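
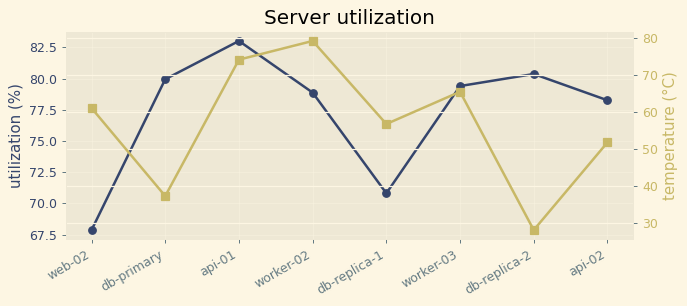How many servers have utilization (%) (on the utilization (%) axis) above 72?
Above 72: db-primary, api-01, worker-02, worker-03, db-replica-2, api-02.

6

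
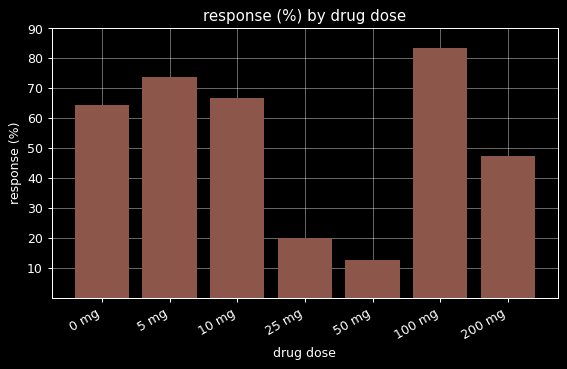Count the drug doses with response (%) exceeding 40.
5

Above 40: 0 mg, 5 mg, 10 mg, 100 mg, 200 mg.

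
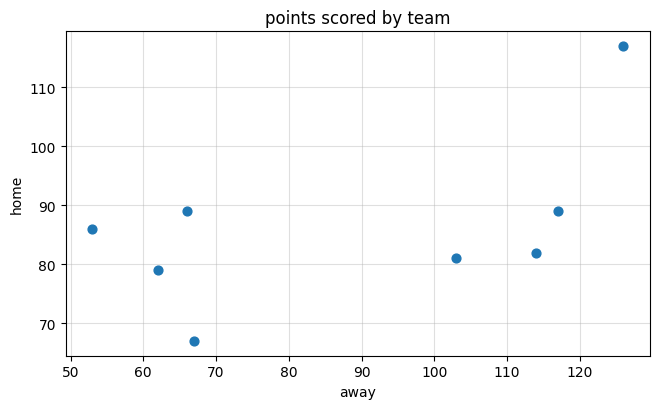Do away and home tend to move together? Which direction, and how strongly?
Points are positively correlated; moderate (|r| ≈ 0.5).

positive, moderate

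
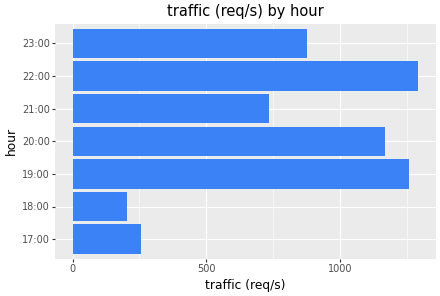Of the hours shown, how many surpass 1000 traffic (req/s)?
3

Above 1000: 19:00, 20:00, 22:00.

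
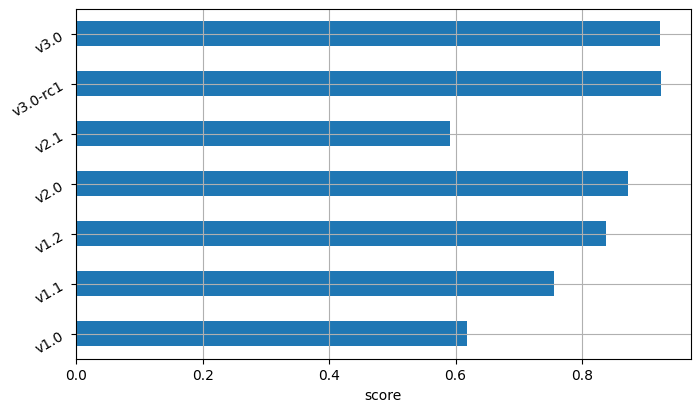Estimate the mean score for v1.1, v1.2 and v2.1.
≈ 0.73

(0.8 + 0.8 + 0.6) / 3 ≈ 0.73.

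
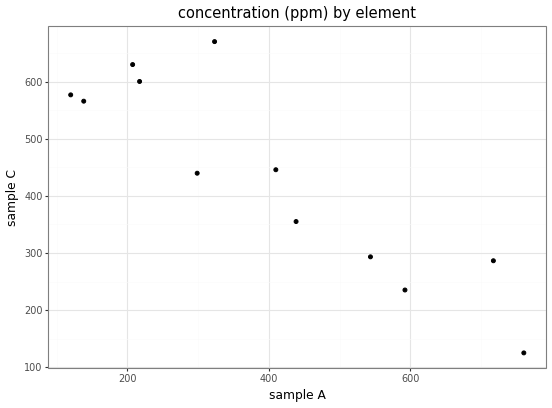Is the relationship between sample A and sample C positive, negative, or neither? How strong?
negative, strong

Points are negatively correlated; strong (|r| ≈ 0.9).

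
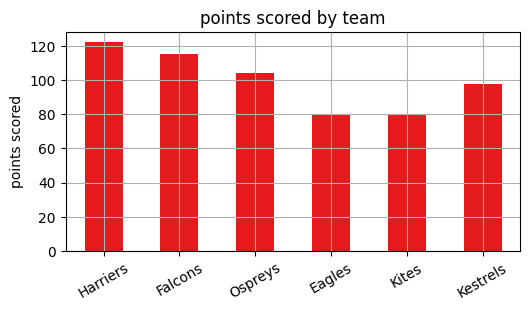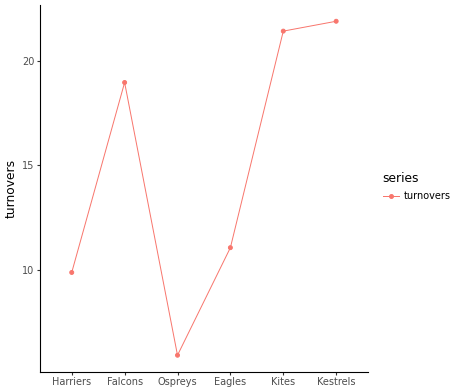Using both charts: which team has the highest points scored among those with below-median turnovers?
Chart 2 median turnovers ≈ 15; below-median teams: Harriers, Ospreys, Eagles. Among those, Harriers has the highest points scored (≈ 120).

Harriers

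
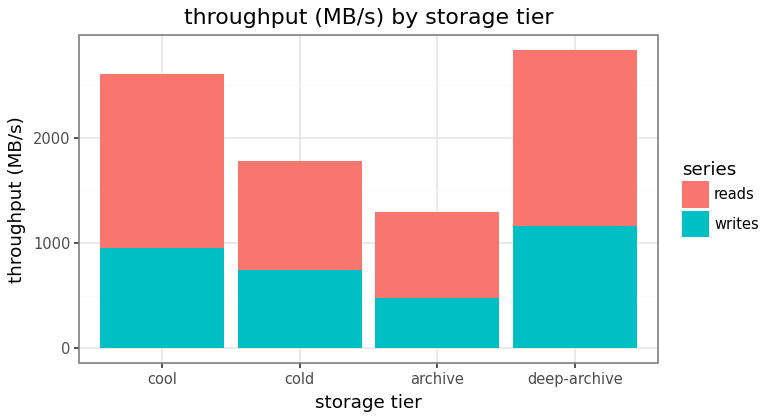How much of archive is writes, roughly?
writes top ≈ 500, bottom ≈ 0; segment ≈ 500.

≈ 500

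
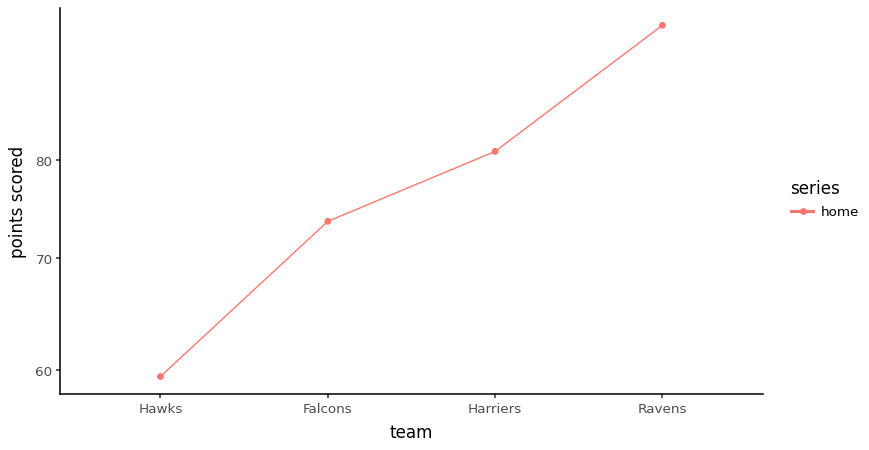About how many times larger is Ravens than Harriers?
Ravens ≈ 95, Harriers ≈ 80; 95/80 ≈ 1.19.

≈ 1.19×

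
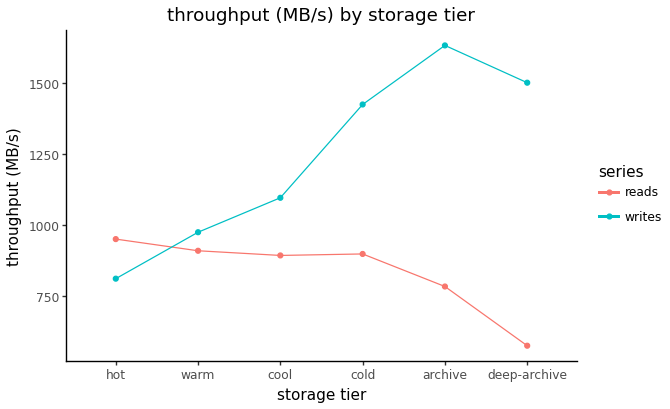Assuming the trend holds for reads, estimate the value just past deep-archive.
Last three: 900, 800, 600 → slope ≈ -150/step → next ≈ 450.

≈ 450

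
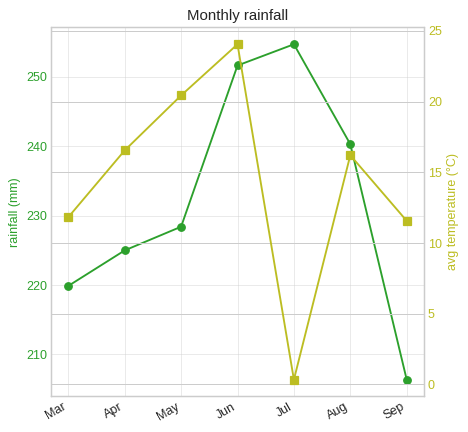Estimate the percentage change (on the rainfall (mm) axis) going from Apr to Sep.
Apr ≈ 225, Sep ≈ 205; (205 − 225) / 225 ≈ -8.9%.

≈ -8.9%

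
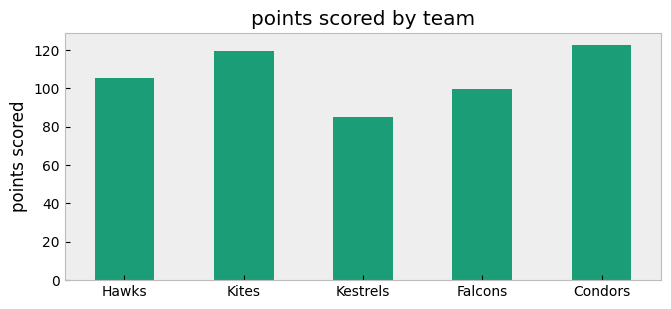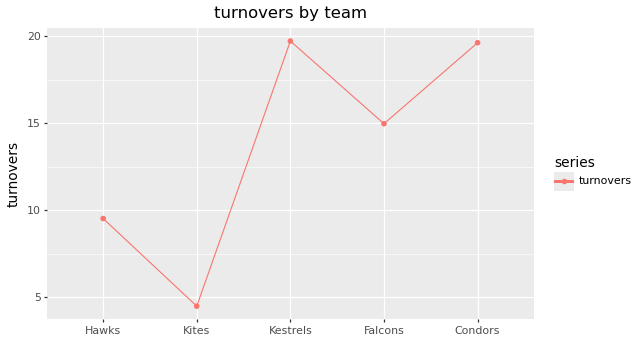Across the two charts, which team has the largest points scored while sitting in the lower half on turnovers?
Kites

Chart 2 median turnovers ≈ 14; below-median teams: Hawks, Kites. Among those, Kites has the highest points scored (≈ 120).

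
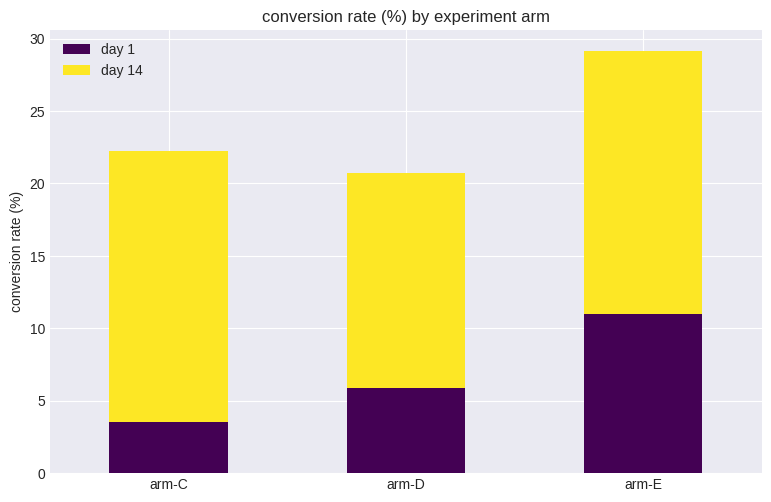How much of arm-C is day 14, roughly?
day 14 top ≈ 20, bottom ≈ 5; segment ≈ 15.

≈ 15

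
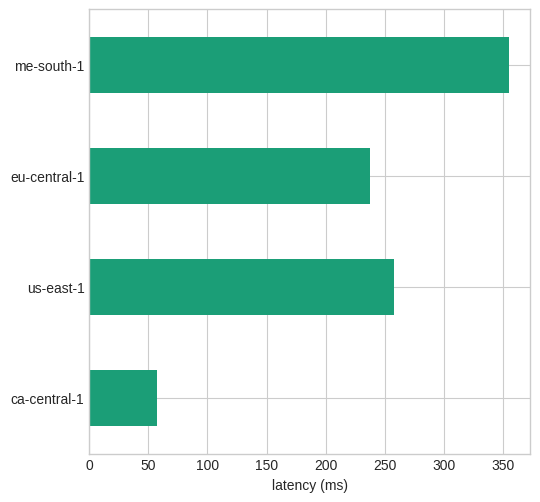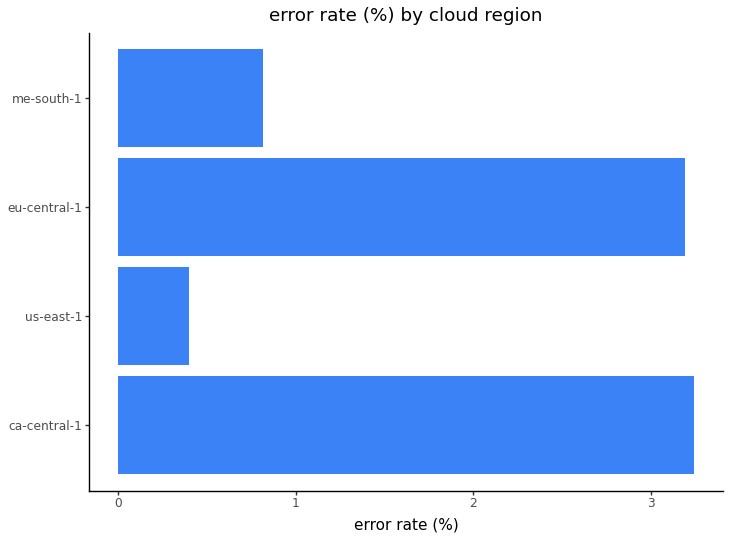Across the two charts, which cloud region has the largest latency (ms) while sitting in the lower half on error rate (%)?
me-south-1

Chart 2 median error rate (%) ≈ 2; below-median cloud regions: us-east-1, me-south-1. Among those, me-south-1 has the highest latency (ms) (≈ 350).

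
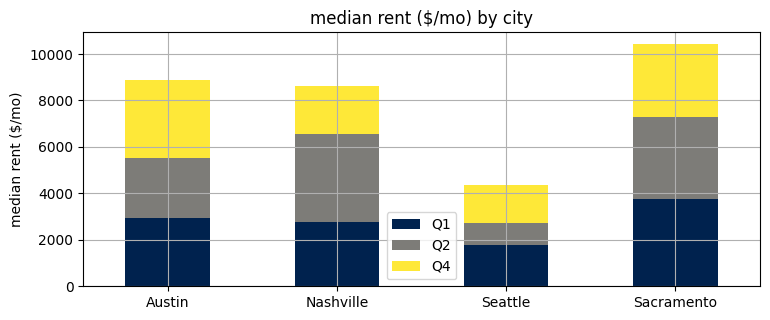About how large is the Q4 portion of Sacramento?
Q4 top ≈ 10000, bottom ≈ 7000; segment ≈ 3000.

≈ 3000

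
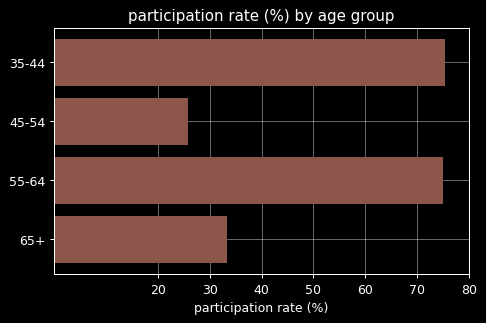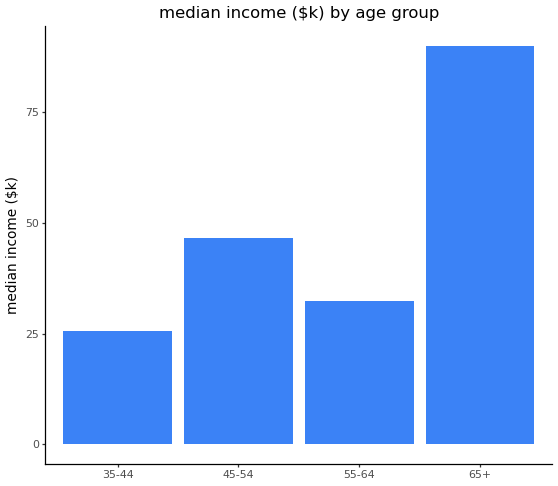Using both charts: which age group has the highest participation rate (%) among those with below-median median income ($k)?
Chart 2 median median income ($k) ≈ 40; below-median age groups: 35-44, 55-64. Among those, 35-44 has the highest participation rate (%) (≈ 80).

35-44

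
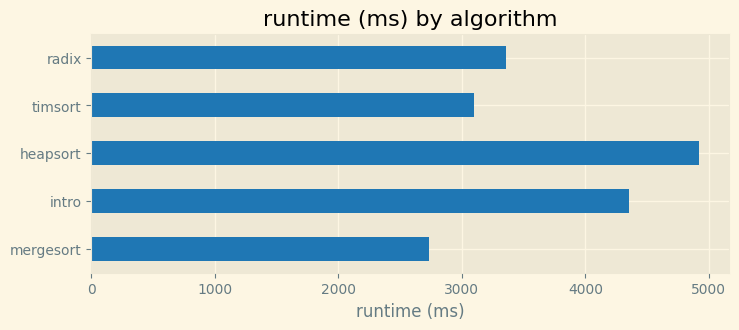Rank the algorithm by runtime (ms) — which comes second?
Top 3: heapsort ≈ 5000, intro ≈ 4500, radix ≈ 3500.

intro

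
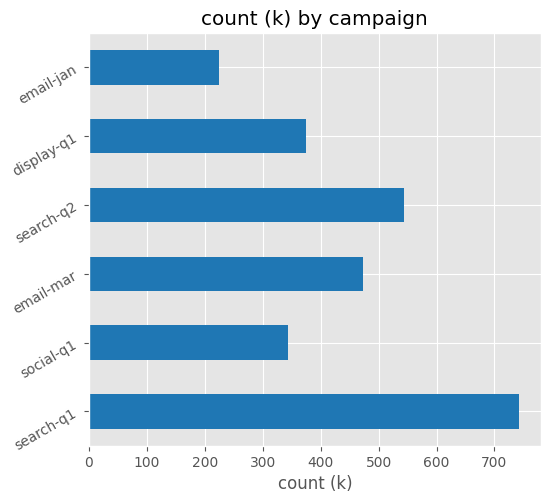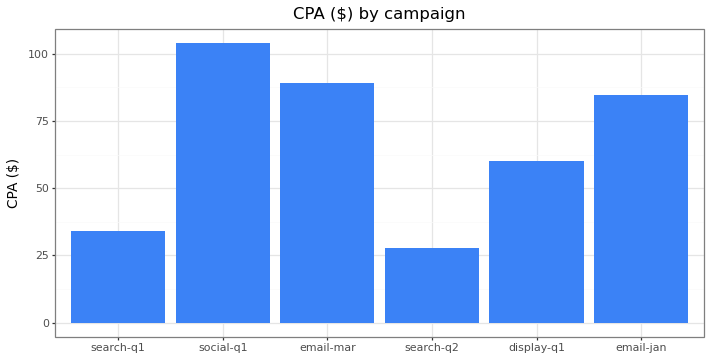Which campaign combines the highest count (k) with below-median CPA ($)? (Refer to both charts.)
Chart 2 median CPA ($) ≈ 70; below-median campaigns: search-q1, search-q2, display-q1. Among those, search-q1 has the highest count (k) (≈ 700).

search-q1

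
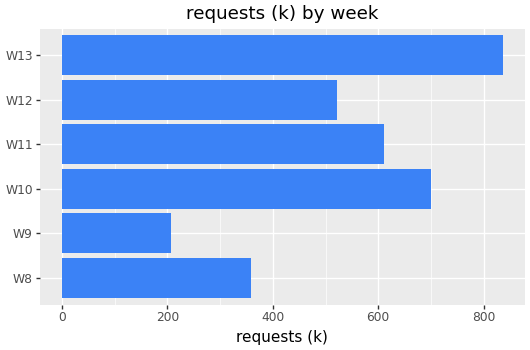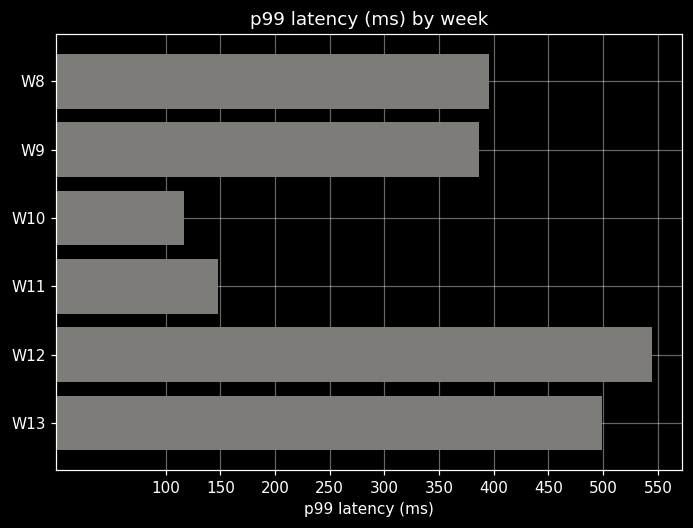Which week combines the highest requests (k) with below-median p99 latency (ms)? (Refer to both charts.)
W10

Chart 2 median p99 latency (ms) ≈ 400; below-median weeks: W9, W10, W11. Among those, W10 has the highest requests (k) (≈ 700).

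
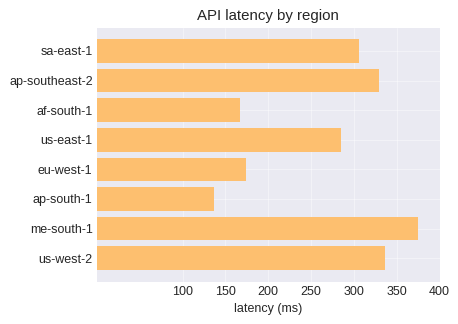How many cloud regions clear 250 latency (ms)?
Above 250: sa-east-1, ap-southeast-2, us-east-1, me-south-1, us-west-2.

5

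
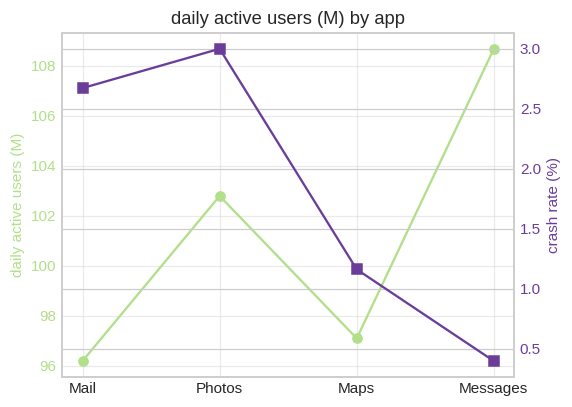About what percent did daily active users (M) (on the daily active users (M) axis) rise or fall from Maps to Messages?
Maps ≈ 98, Messages ≈ 108; (108 − 98) / 98 ≈ +10.2%.

≈ +10.2%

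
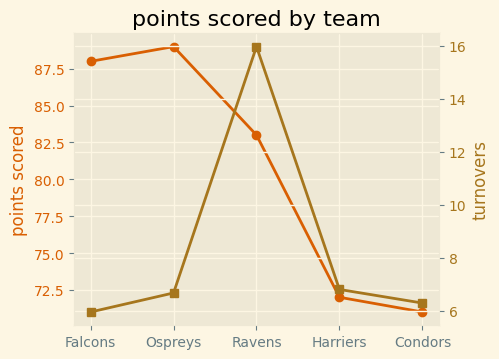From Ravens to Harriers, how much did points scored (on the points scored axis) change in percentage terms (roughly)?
Ravens ≈ 84, Harriers ≈ 72; (72 − 84) / 84 ≈ -14.3%.

≈ -14.3%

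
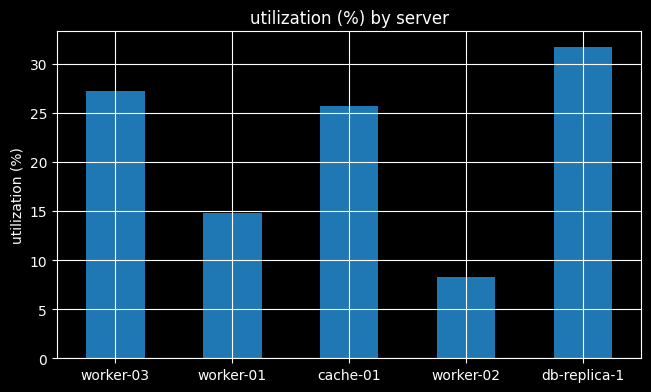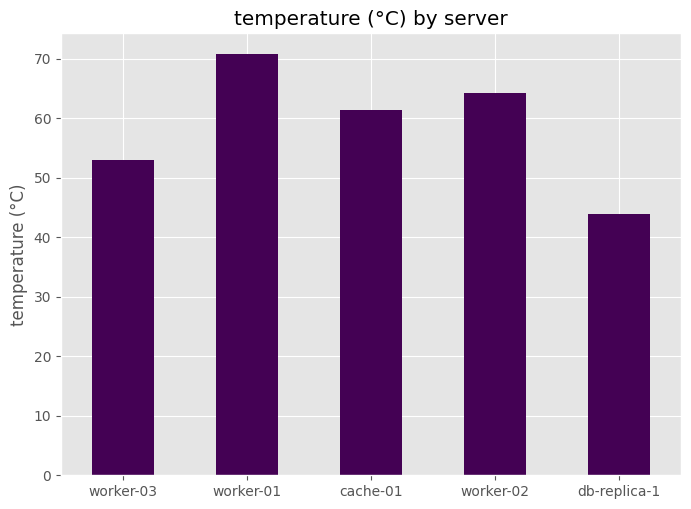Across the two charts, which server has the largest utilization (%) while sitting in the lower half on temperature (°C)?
db-replica-1

Chart 2 median temperature (°C) ≈ 60; below-median servers: worker-03, db-replica-1. Among those, db-replica-1 has the highest utilization (%) (≈ 30).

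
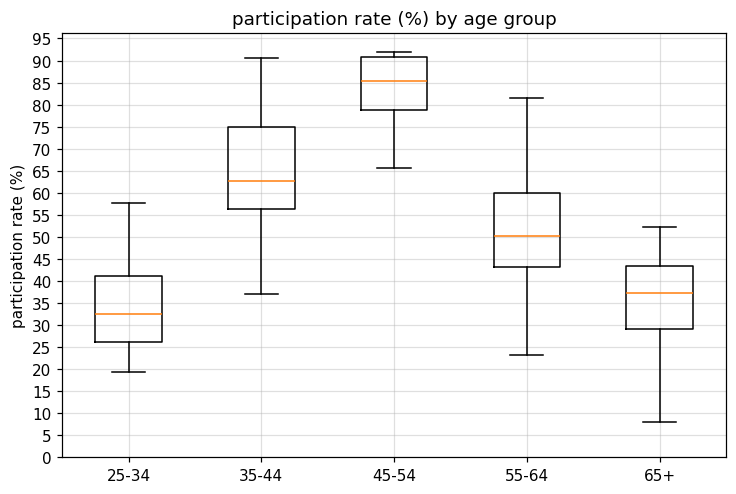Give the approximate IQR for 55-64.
Q3 ≈ 60, Q1 ≈ 45; IQR ≈ 15.

≈ 15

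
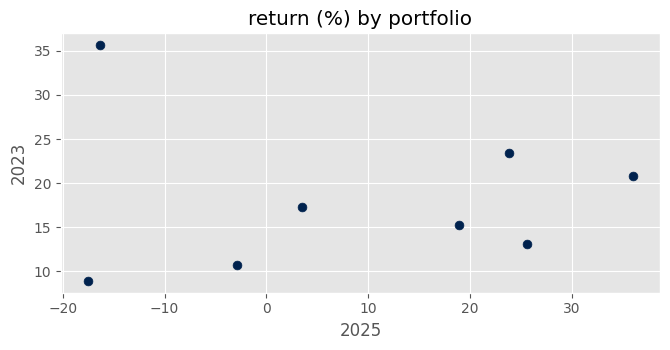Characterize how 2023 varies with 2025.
Points are roughly uncorrelated; weak (|r| ≈ 0.1).

no clear correlation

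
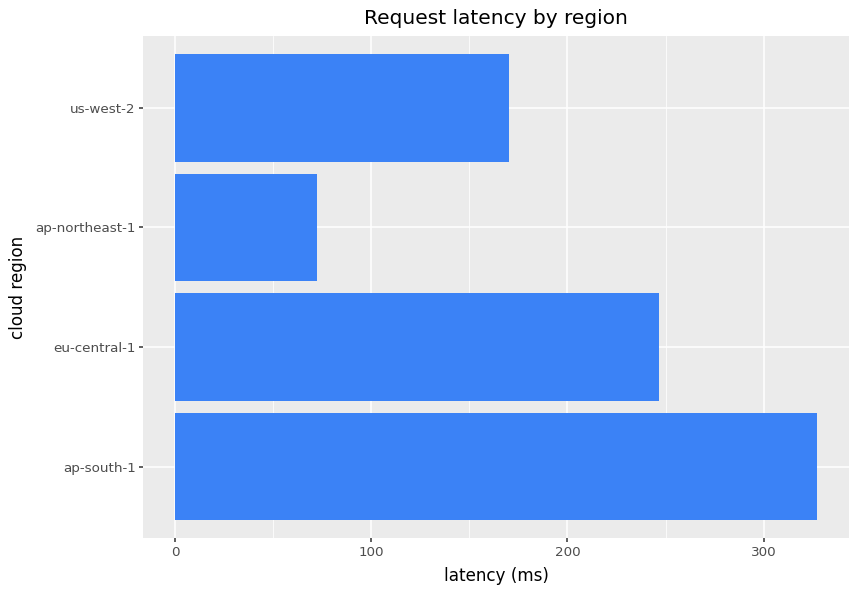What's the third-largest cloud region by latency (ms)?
us-west-2

Top 4: ap-south-1 ≈ 350, eu-central-1 ≈ 250, us-west-2 ≈ 150, ap-northeast-1 ≈ 50.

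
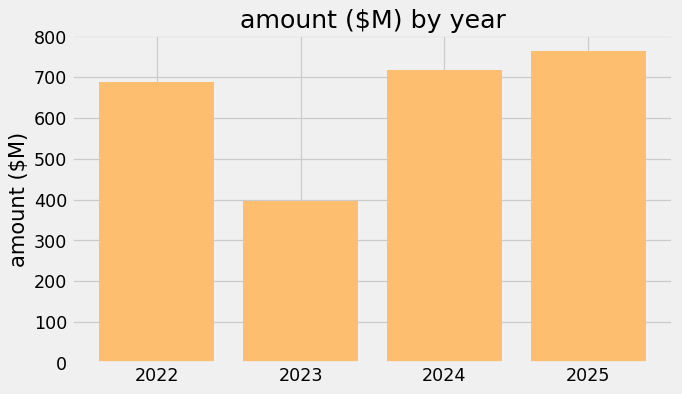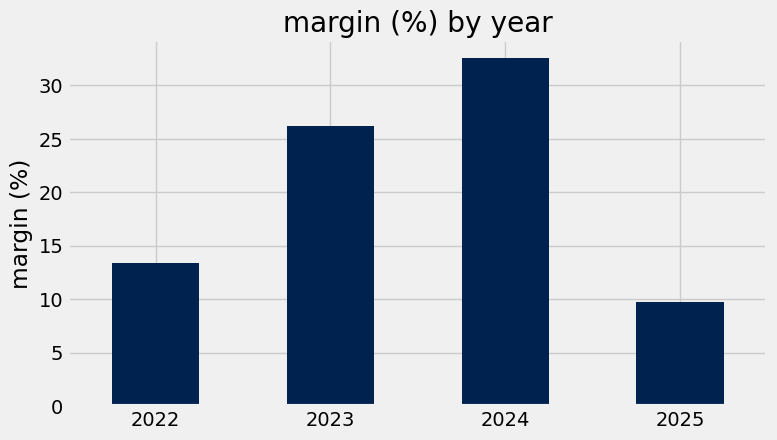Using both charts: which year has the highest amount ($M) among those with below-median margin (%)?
2025

Chart 2 median margin (%) ≈ 20; below-median years: 2022, 2025. Among those, 2025 has the highest amount ($M) (≈ 800).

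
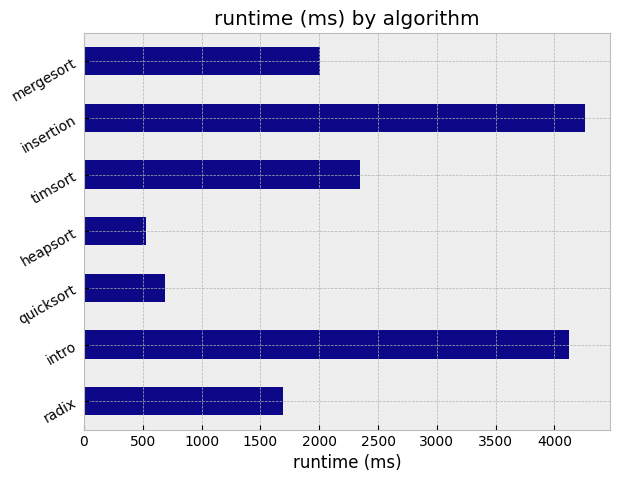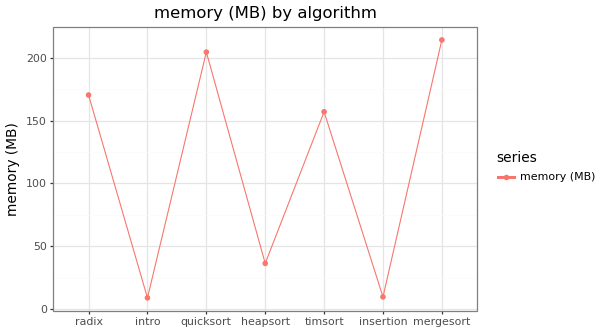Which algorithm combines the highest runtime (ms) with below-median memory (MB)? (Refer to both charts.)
Chart 2 median memory (MB) ≈ 160; below-median algorithms: intro, heapsort, insertion. Among those, insertion has the highest runtime (ms) (≈ 4500).

insertion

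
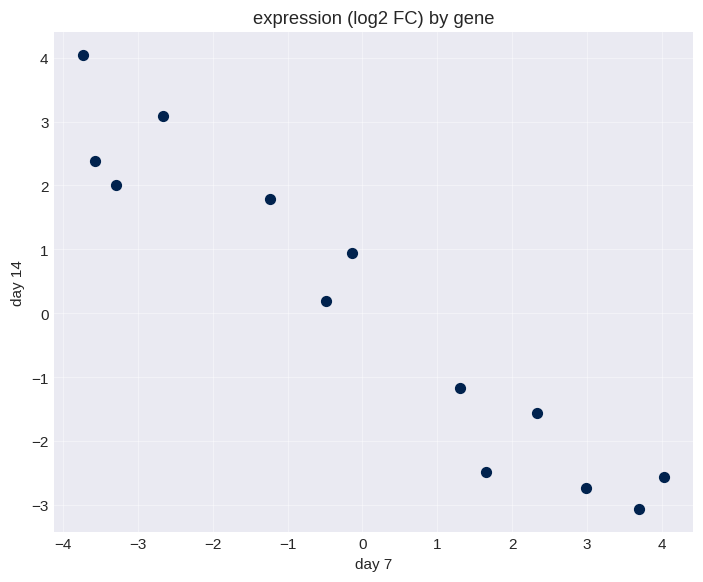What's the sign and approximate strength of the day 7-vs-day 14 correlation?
Points are negatively correlated; strong (|r| ≈ 1.0).

negative, strong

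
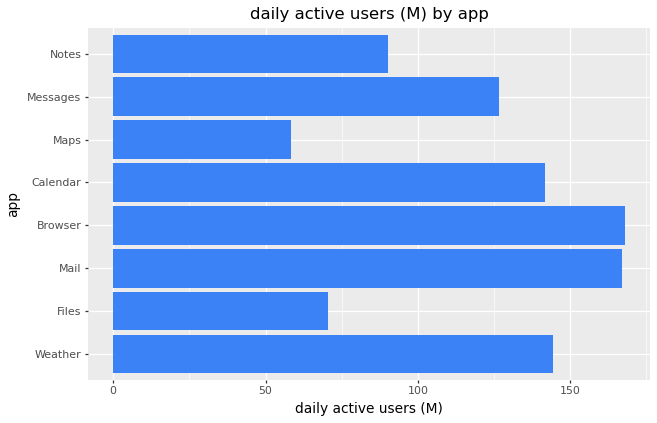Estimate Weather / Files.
Weather ≈ 140, Files ≈ 80; 140/80 ≈ 1.75.

≈ 1.75×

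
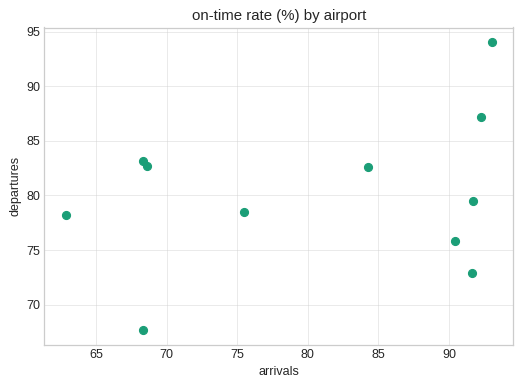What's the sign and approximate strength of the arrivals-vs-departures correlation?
positive, weak

Points are positively correlated; weak (|r| ≈ 0.3).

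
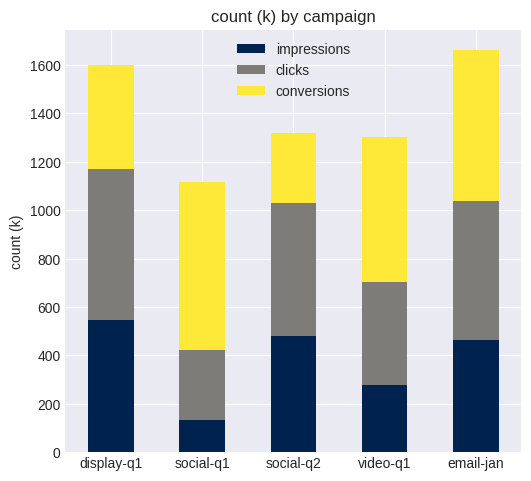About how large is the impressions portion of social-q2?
≈ 400

impressions top ≈ 400, bottom ≈ 0; segment ≈ 400.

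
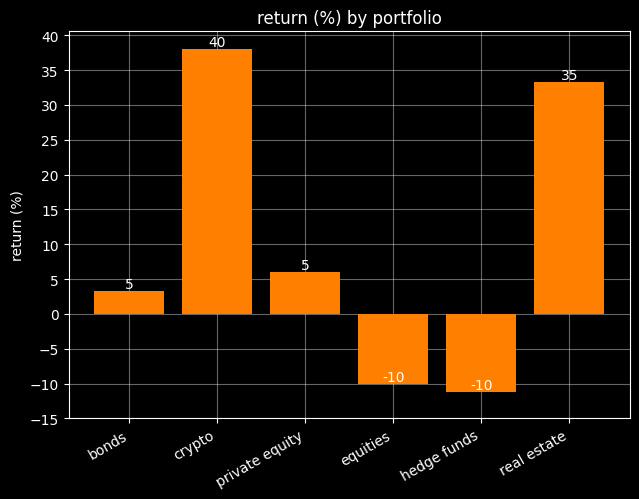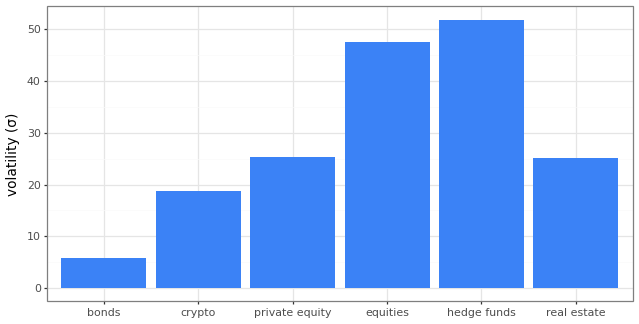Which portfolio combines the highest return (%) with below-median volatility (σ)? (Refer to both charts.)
Chart 2 median volatility (σ) ≈ 25; below-median portfolios: bonds, crypto, real estate. Among those, crypto has the highest return (%) (≈ 40).

crypto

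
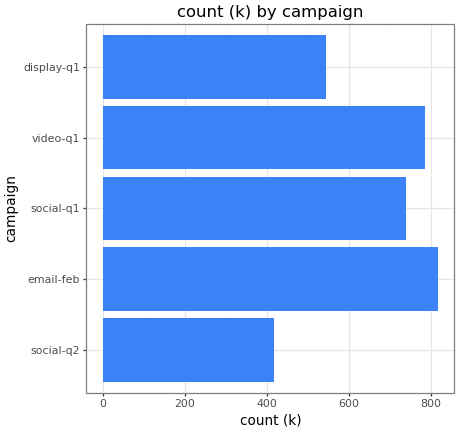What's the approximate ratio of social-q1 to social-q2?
≈ 1.75×

social-q1 ≈ 700, social-q2 ≈ 400; 700/400 ≈ 1.75.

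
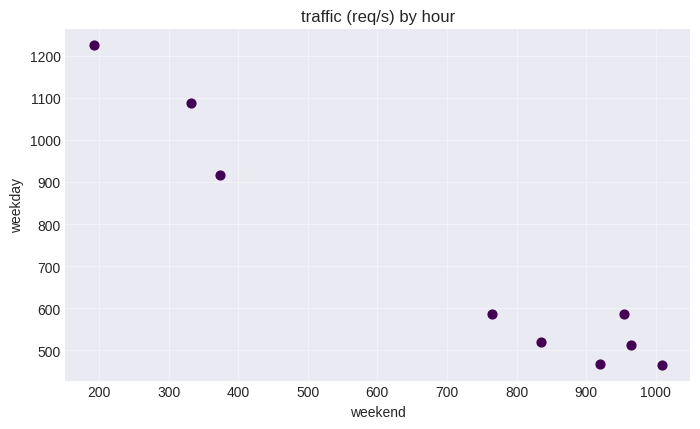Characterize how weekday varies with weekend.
negative, strong

Points are negatively correlated; strong (|r| ≈ 1.0).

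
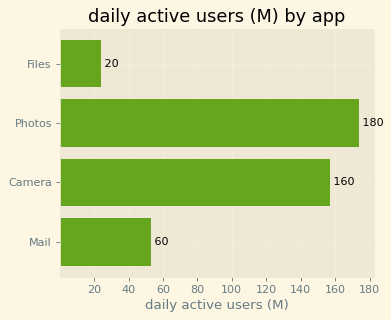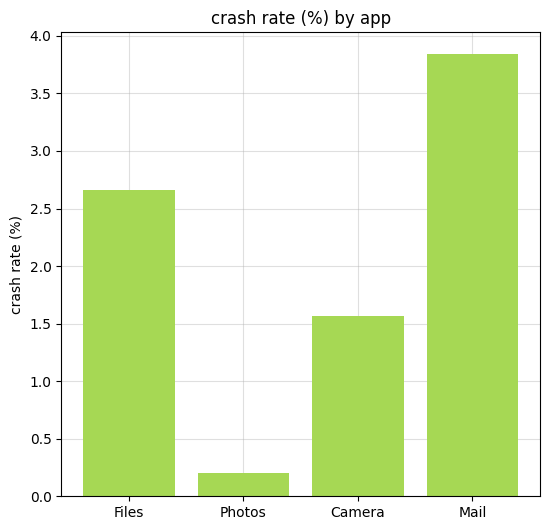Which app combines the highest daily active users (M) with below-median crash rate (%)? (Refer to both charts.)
Photos

Chart 2 median crash rate (%) ≈ 2; below-median apps: Photos, Camera. Among those, Photos has the highest daily active users (M) (≈ 180).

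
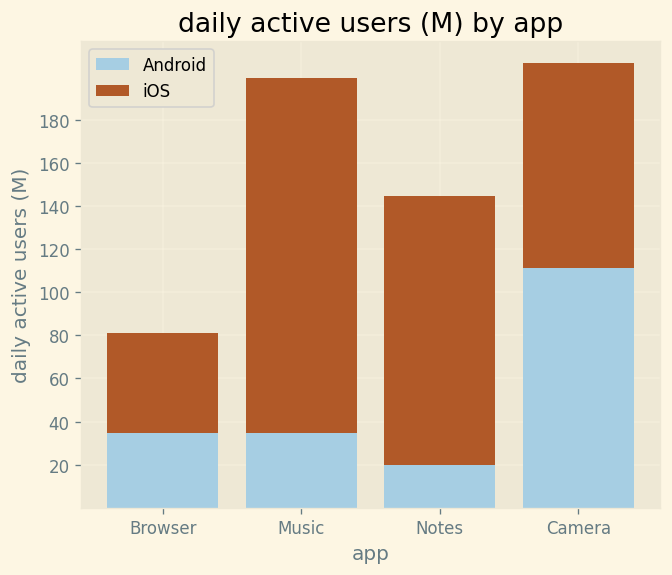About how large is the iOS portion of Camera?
iOS top ≈ 200, bottom ≈ 120; segment ≈ 80.

≈ 80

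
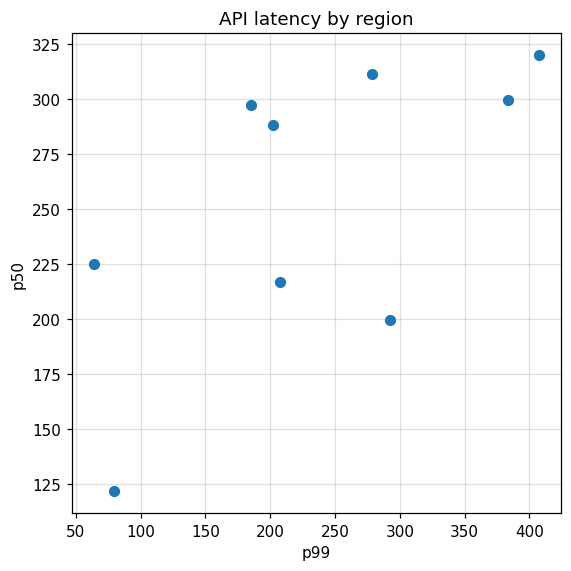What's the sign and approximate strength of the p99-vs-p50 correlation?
Points are positively correlated; moderate (|r| ≈ 0.6).

positive, moderate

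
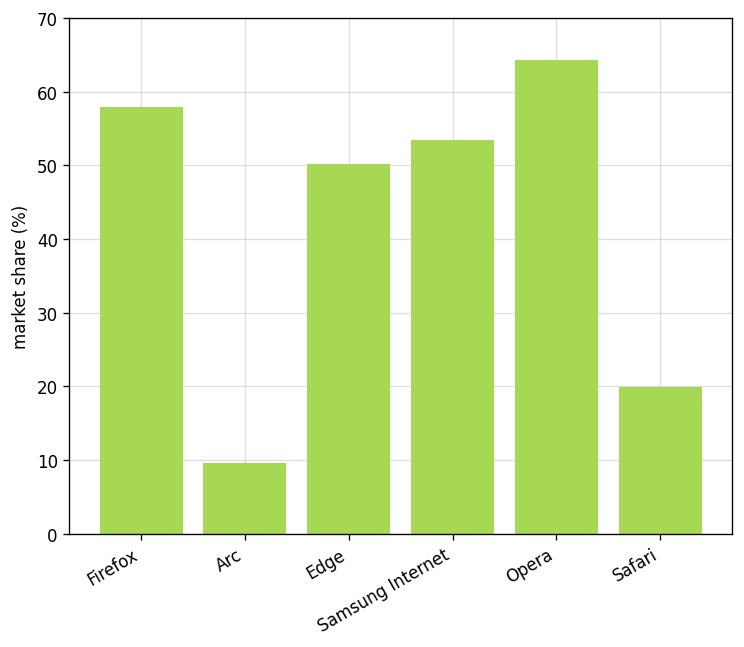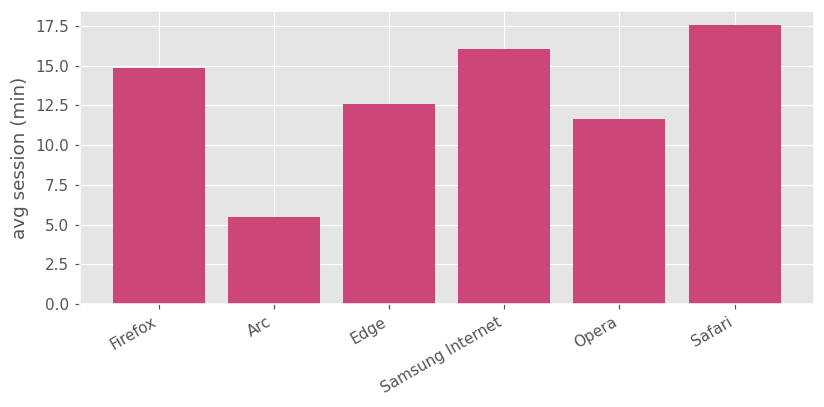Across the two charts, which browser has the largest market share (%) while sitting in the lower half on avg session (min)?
Chart 2 median avg session (min) ≈ 14; below-median browsers: Arc, Edge, Opera. Among those, Opera has the highest market share (%) (≈ 60).

Opera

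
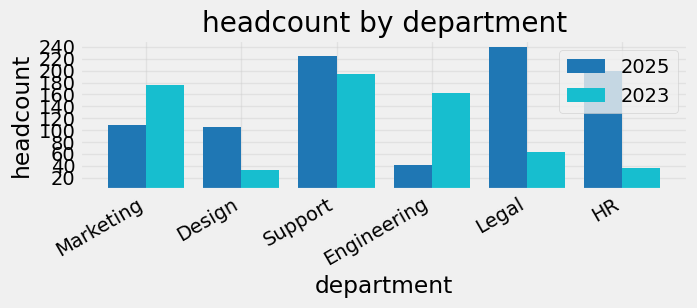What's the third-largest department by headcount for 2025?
HR

Top 4 for 2025: Legal ≈ 240, Support ≈ 220, HR ≈ 200, Marketing ≈ 100.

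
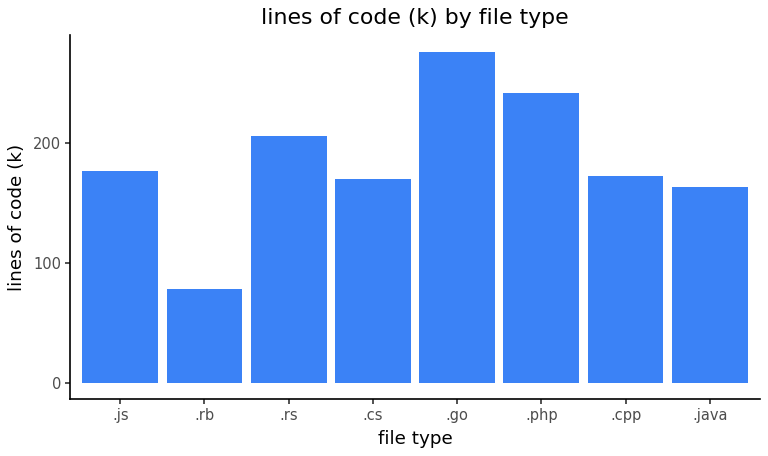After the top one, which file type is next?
Top 3: .go ≈ 275, .php ≈ 250, .rs ≈ 200.

.php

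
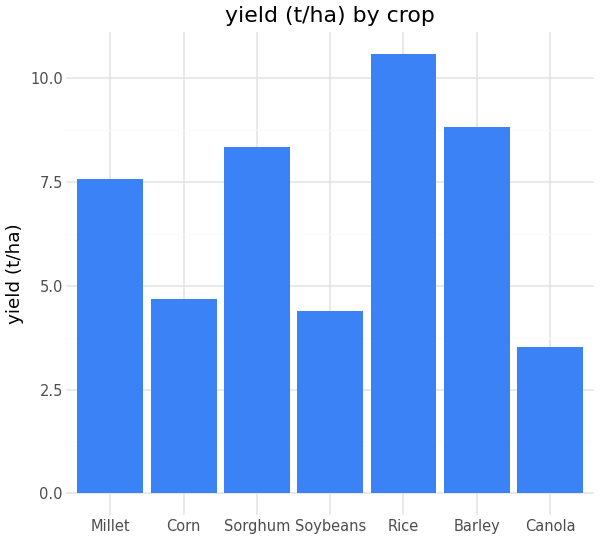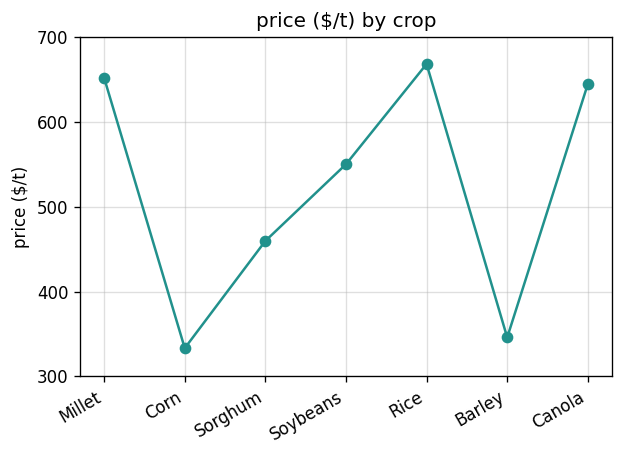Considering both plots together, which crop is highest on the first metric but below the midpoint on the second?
Chart 2 median price ($/t) ≈ 600; below-median crops: Corn, Sorghum, Barley. Among those, Barley has the highest yield (t/ha) (≈ 9).

Barley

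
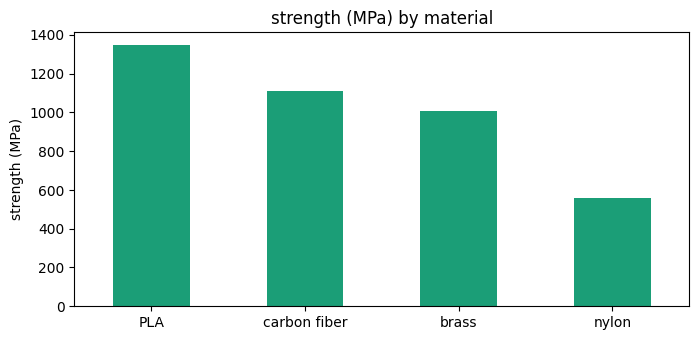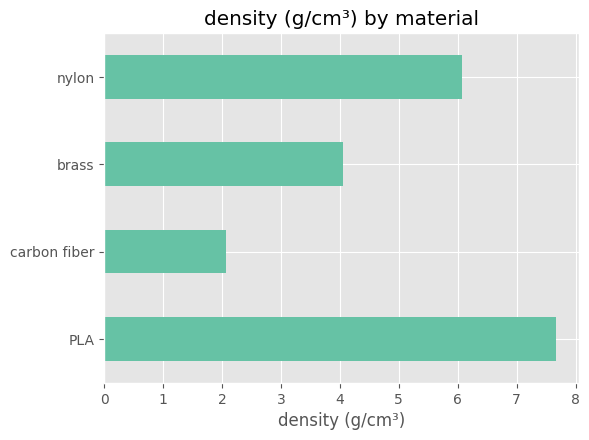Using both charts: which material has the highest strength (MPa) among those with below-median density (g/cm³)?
carbon fiber

Chart 2 median density (g/cm³) ≈ 5; below-median materials: carbon fiber, brass. Among those, carbon fiber has the highest strength (MPa) (≈ 1200).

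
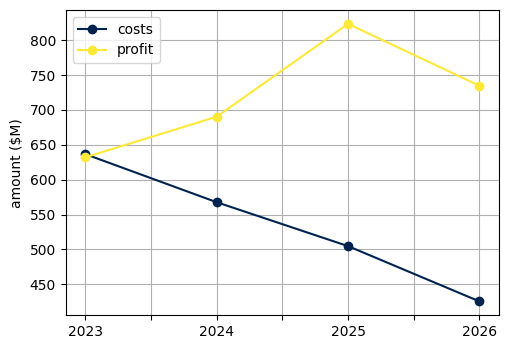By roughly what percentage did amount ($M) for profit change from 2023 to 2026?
2023 ≈ 650, 2026 ≈ 750; (750 − 650) / 650 ≈ +15.4%.

≈ +15.4%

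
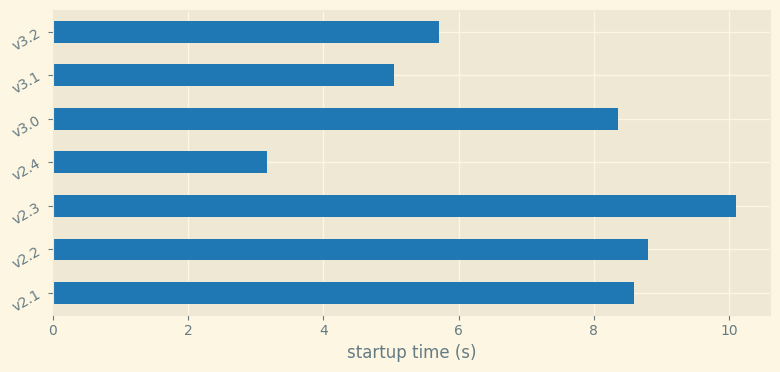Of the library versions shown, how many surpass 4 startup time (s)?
6

Above 4: v2.1, v2.2, v2.3, v3.0, v3.1, v3.2.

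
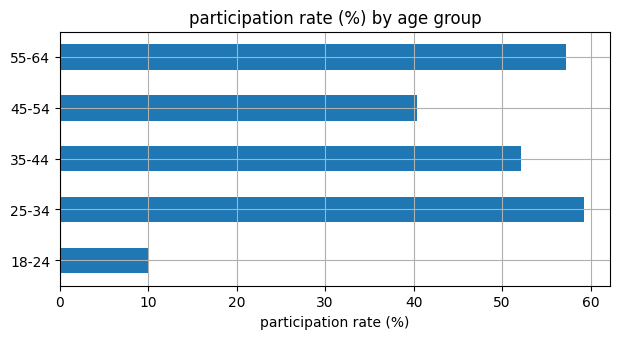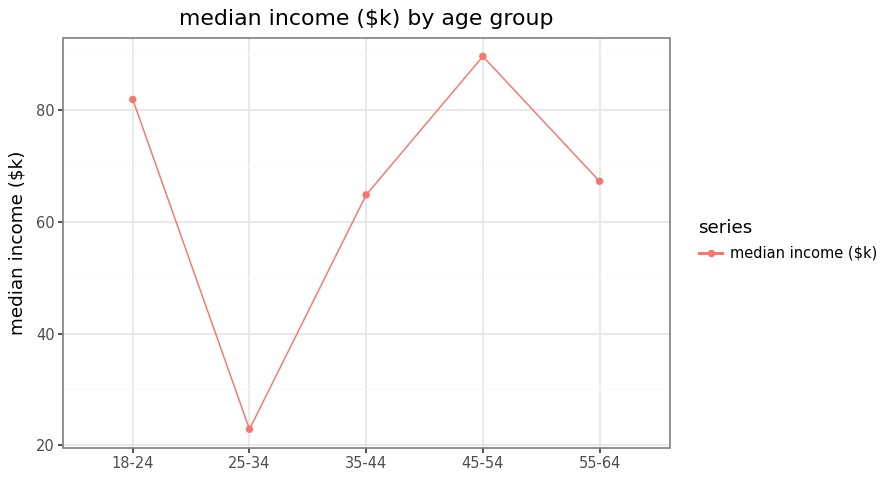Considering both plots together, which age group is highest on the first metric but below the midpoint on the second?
25-34

Chart 2 median median income ($k) ≈ 70; below-median age groups: 25-34, 35-44. Among those, 25-34 has the highest participation rate (%) (≈ 60).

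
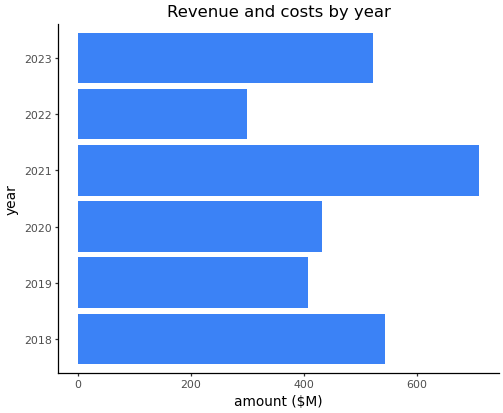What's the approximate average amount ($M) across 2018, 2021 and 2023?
≈ 567

(500 + 700 + 500) / 3 ≈ 567.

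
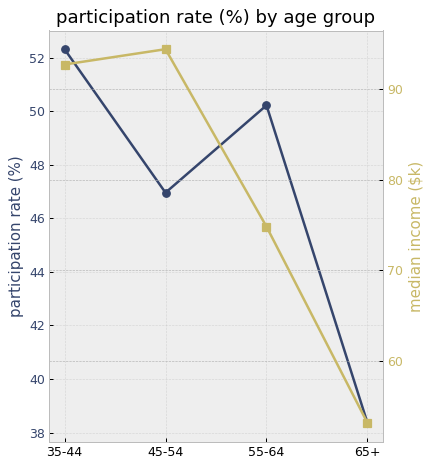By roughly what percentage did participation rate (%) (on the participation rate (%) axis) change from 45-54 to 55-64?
≈ +8.7%

45-54 ≈ 46, 55-64 ≈ 50; (50 − 46) / 46 ≈ +8.7%.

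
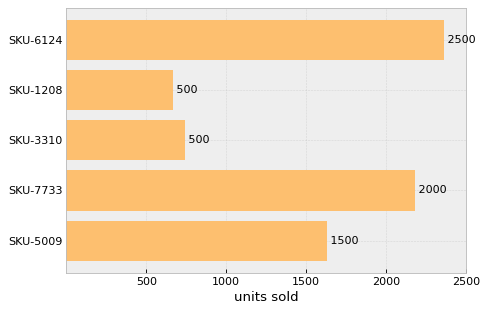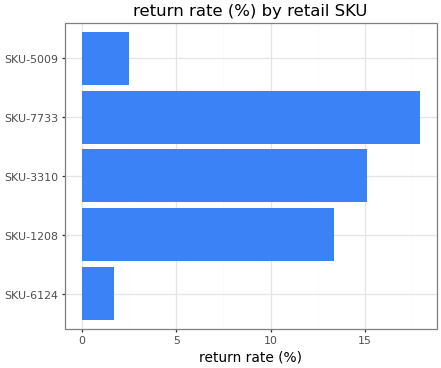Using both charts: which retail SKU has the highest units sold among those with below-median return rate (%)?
SKU-6124

Chart 2 median return rate (%) ≈ 14; below-median retail SKUs: SKU-6124, SKU-5009. Among those, SKU-6124 has the highest units sold (≈ 2500).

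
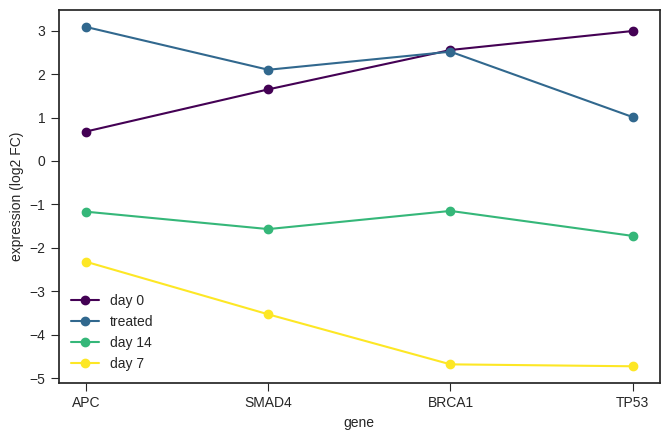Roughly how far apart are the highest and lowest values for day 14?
≈ 1

Max BRCA1 ≈ -1, min TP53 ≈ -2; range ≈ 1.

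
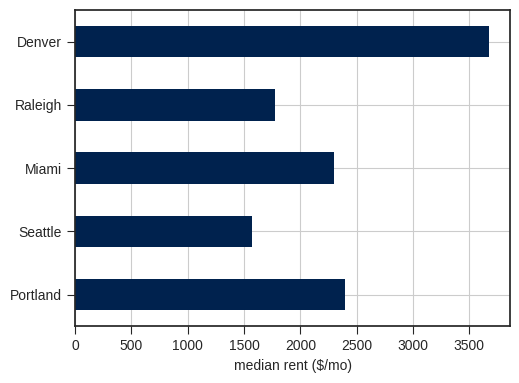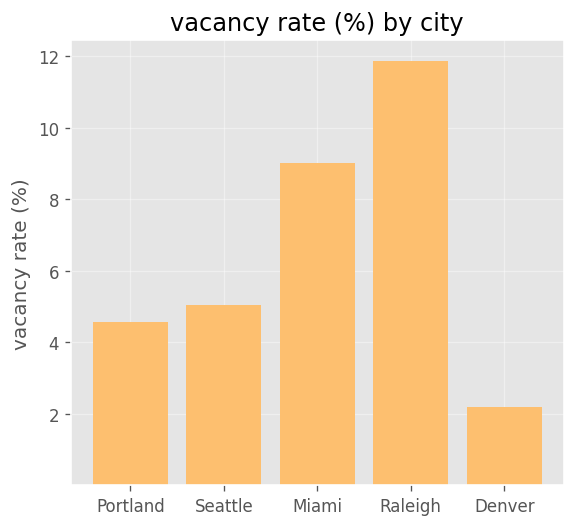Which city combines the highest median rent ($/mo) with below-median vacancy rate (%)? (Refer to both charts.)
Chart 2 median vacancy rate (%) ≈ 6; below-median cities: Portland, Denver. Among those, Denver has the highest median rent ($/mo) (≈ 3500).

Denver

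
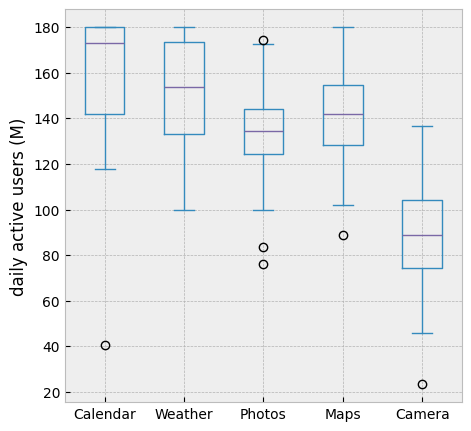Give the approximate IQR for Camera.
Q3 ≈ 100, Q1 ≈ 70; IQR ≈ 30.

≈ 30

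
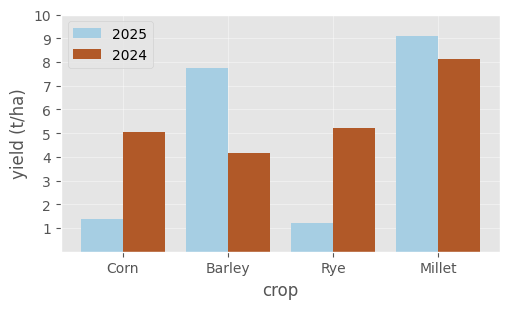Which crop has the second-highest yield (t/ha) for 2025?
Top 3 for 2025: Millet ≈ 9, Barley ≈ 8, Corn ≈ 1.

Barley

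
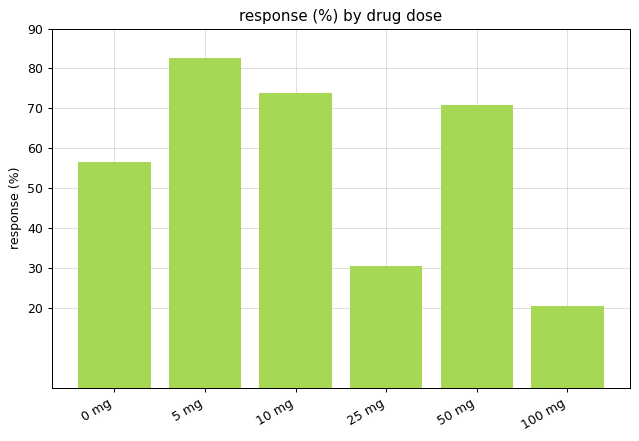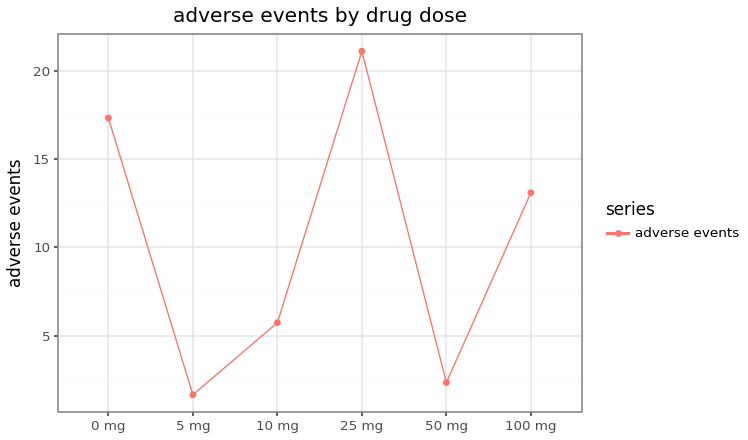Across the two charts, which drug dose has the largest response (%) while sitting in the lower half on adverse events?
Chart 2 median adverse events ≈ 10; below-median drug doses: 5 mg, 10 mg, 50 mg. Among those, 5 mg has the highest response (%) (≈ 80).

5 mg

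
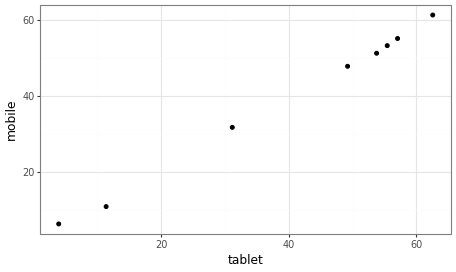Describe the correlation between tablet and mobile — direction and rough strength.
positive, strong

Points are positively correlated; strong (|r| ≈ 1.0).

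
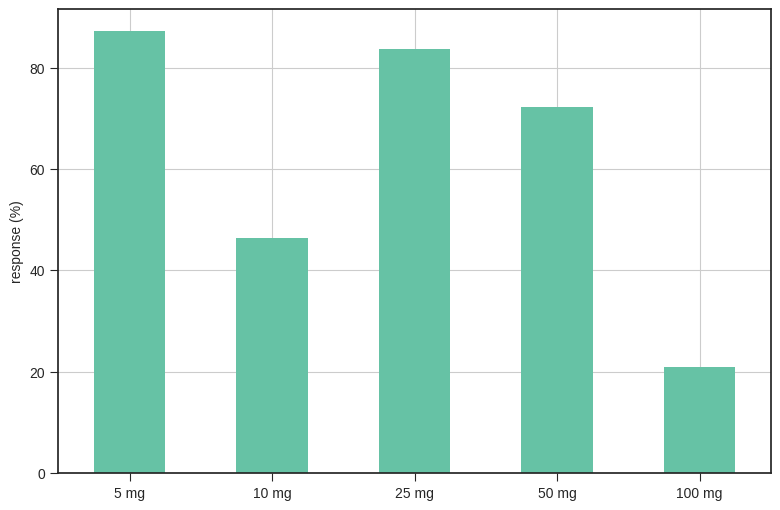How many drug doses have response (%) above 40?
Above 40: 5 mg, 10 mg, 25 mg, 50 mg.

4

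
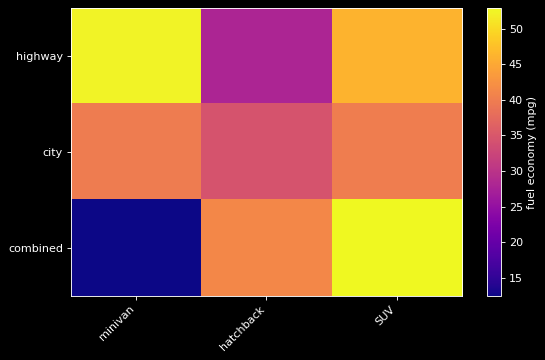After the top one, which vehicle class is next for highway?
SUV

Top 3 for highway: minivan ≈ 50, SUV ≈ 45, hatchback ≈ 30.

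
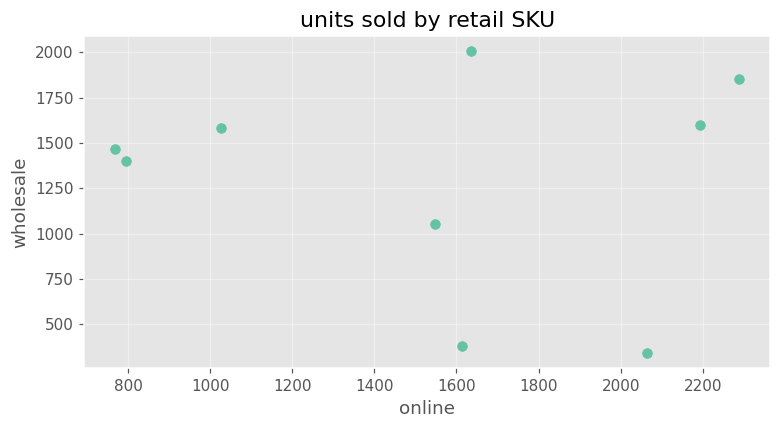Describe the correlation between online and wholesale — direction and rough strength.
no clear correlation

Points are roughly uncorrelated; weak (|r| ≈ 0.1).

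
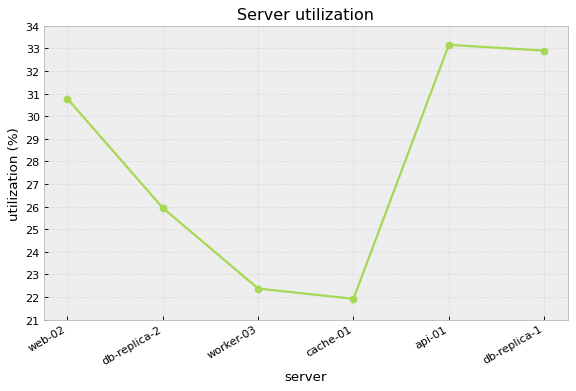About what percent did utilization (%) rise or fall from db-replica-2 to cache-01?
db-replica-2 ≈ 26, cache-01 ≈ 22; (22 − 26) / 26 ≈ -15.4%.

≈ -15.4%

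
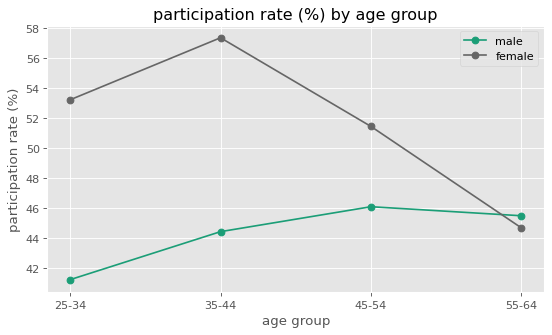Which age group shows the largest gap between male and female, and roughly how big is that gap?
35-44: male ≈ 44, female ≈ 58 → gap ≈ 14. Next-largest (25-34) is only ≈ 12.

35-44, ≈ 14 %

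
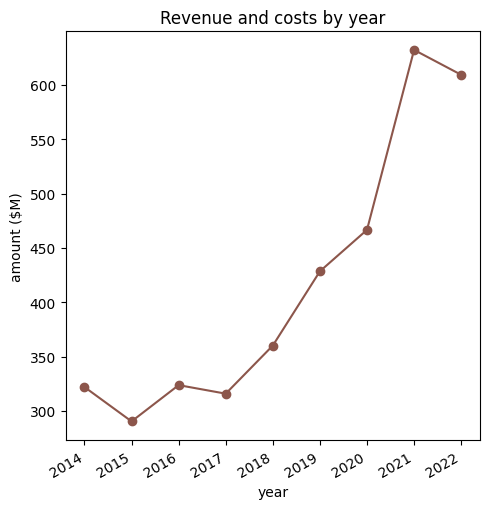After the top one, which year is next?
2022

Top 3: 2021 ≈ 650, 2022 ≈ 600, 2020 ≈ 450.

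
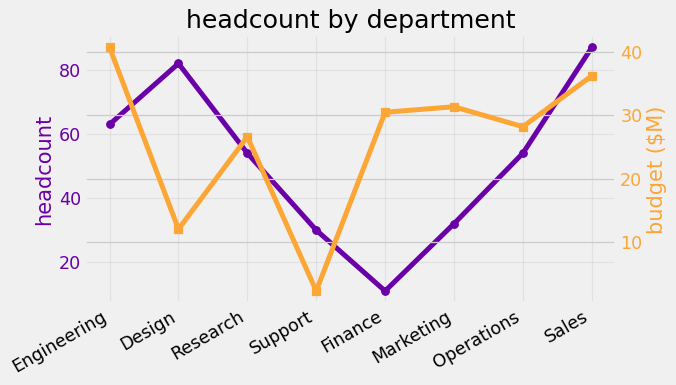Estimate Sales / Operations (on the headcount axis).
Sales ≈ 90, Operations ≈ 50; 90/50 ≈ 1.8.

≈ 1.8×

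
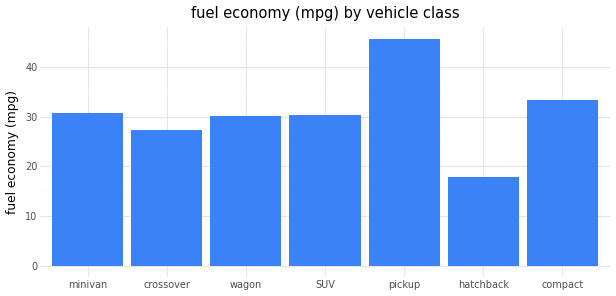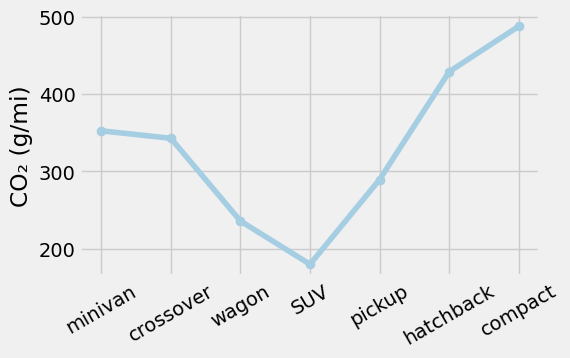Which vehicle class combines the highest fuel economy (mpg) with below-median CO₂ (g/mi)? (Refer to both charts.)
pickup

Chart 2 median CO₂ (g/mi) ≈ 350; below-median vehicle classes: wagon, SUV, pickup. Among those, pickup has the highest fuel economy (mpg) (≈ 45).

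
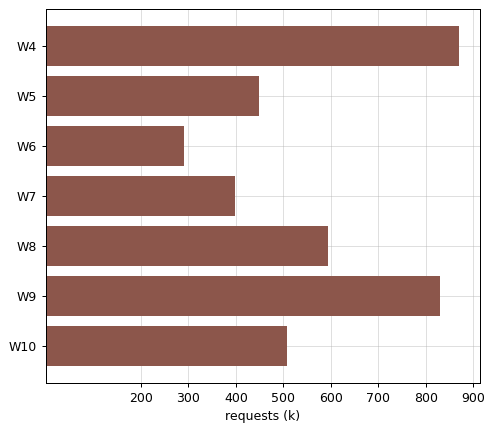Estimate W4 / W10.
≈ 1.8×

W4 ≈ 900, W10 ≈ 500; 900/500 ≈ 1.8.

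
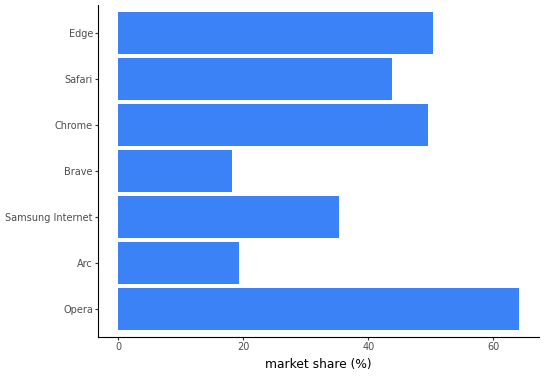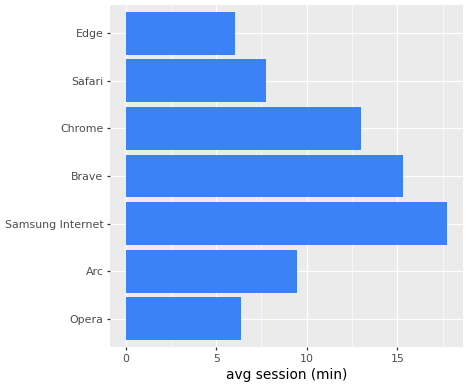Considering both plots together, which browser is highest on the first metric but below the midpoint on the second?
Chart 2 median avg session (min) ≈ 10; below-median browsers: Opera, Safari, Edge. Among those, Opera has the highest market share (%) (≈ 60).

Opera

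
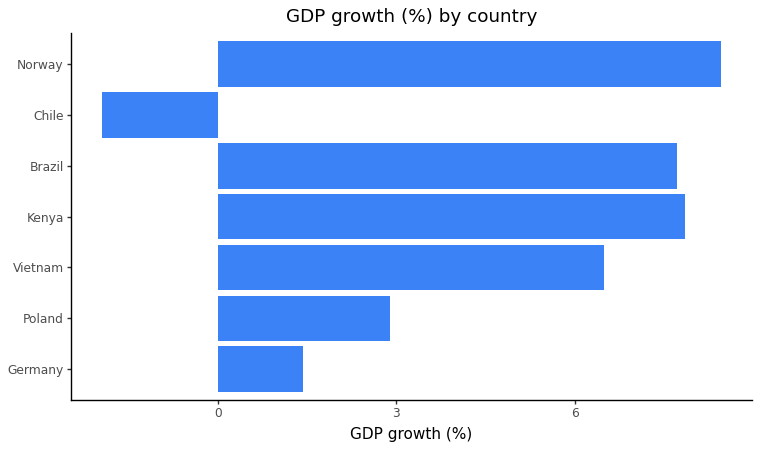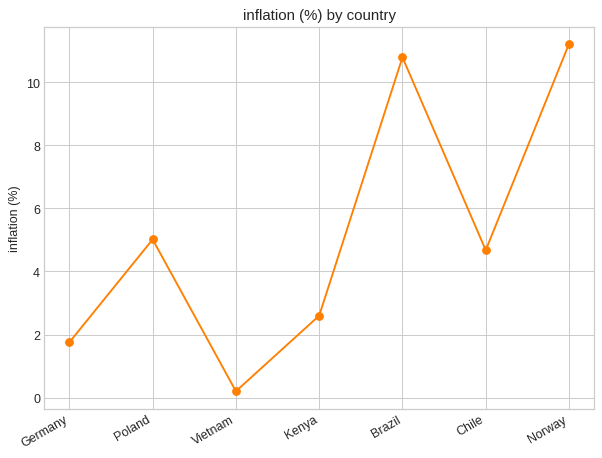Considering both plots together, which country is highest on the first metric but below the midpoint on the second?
Chart 2 median inflation (%) ≈ 4; below-median countries: Germany, Vietnam, Kenya. Among those, Kenya has the highest GDP growth (%) (≈ 8).

Kenya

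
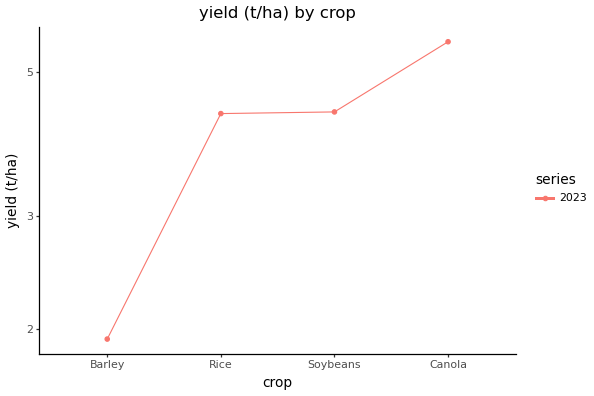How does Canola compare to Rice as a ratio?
Canola ≈ 5.5, Rice ≈ 4.5; 5.5/4.5 ≈ 1.22.

≈ 1.22×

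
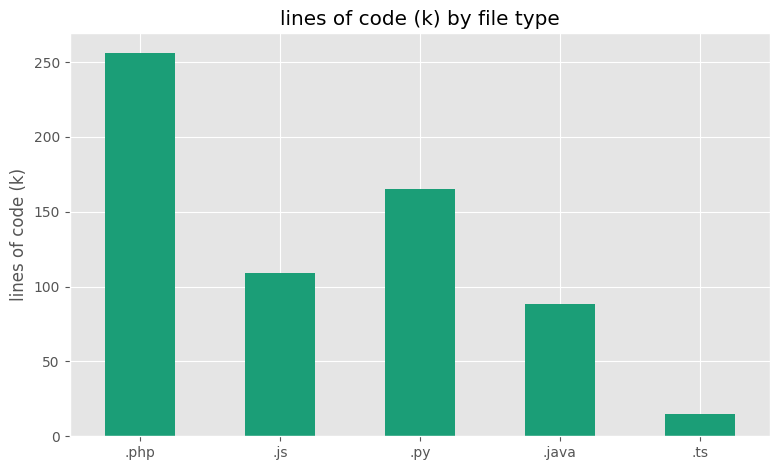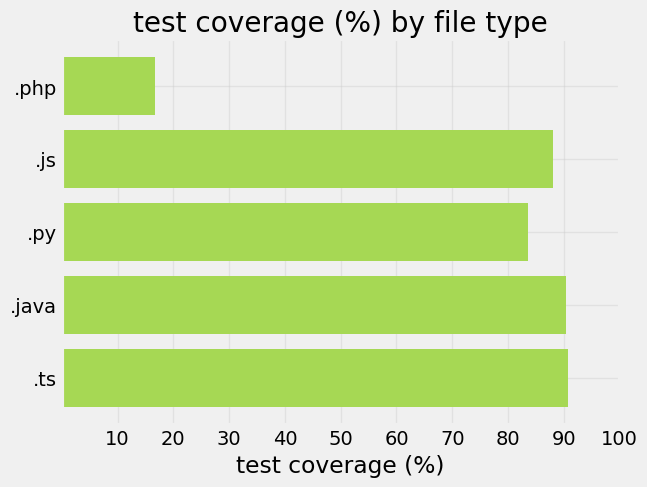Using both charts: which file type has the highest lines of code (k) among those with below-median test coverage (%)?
Chart 2 median test coverage (%) ≈ 90; below-median file types: .php, .py. Among those, .php has the highest lines of code (k) (≈ 250).

.php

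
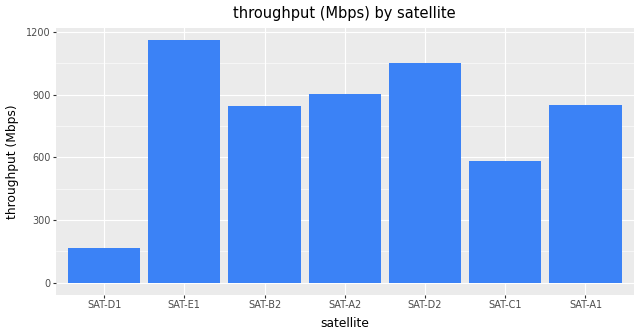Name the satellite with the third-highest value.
SAT-A2

Top 4: SAT-E1 ≈ 1200, SAT-D2 ≈ 1100, SAT-A2 ≈ 900, SAT-A1 ≈ 800.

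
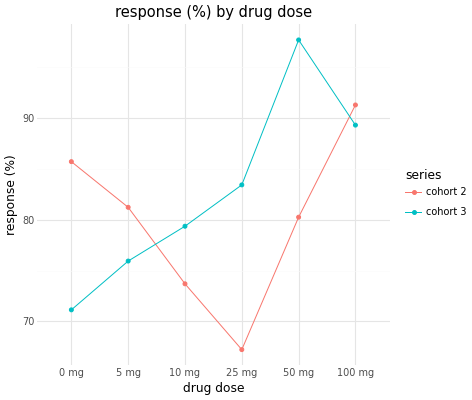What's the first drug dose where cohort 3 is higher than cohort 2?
10 mg

5 mg: cohort 3 ≈ 75 vs cohort 2 ≈ 80 (not yet); 10 mg: cohort 3 ≈ 80 vs cohort 2 ≈ 75 (first crossover).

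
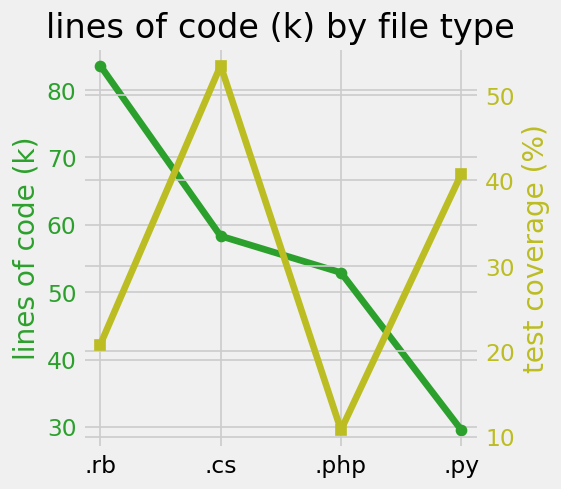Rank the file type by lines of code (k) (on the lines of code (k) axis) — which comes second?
.cs

Top 3 (on the lines of code (k) axis): .rb ≈ 85, .cs ≈ 60, .php ≈ 55.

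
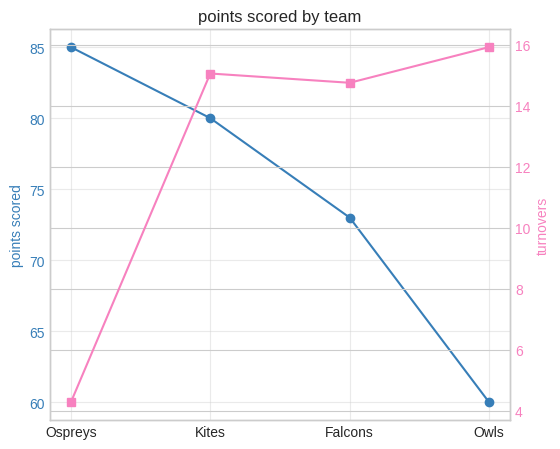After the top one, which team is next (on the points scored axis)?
Kites

Top 3 (on the points scored axis): Ospreys ≈ 85, Kites ≈ 80, Falcons ≈ 75.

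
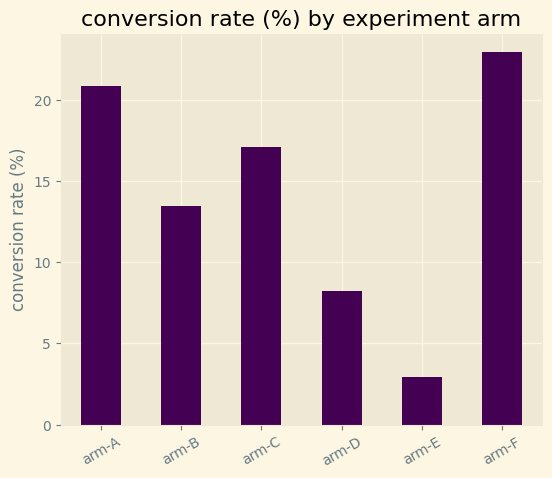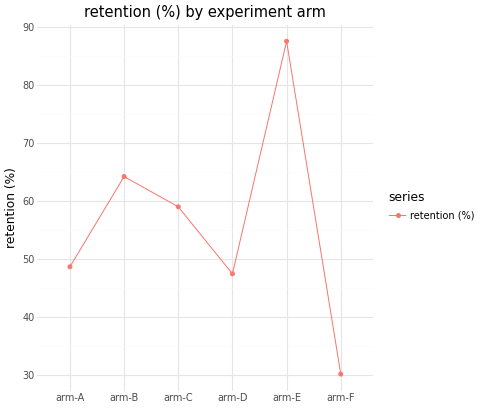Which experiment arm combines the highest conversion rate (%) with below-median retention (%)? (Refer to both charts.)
Chart 2 median retention (%) ≈ 50; below-median experiment arms: arm-A, arm-D, arm-F. Among those, arm-F has the highest conversion rate (%) (≈ 25).

arm-F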